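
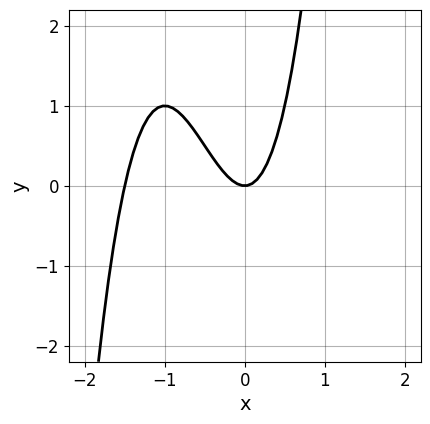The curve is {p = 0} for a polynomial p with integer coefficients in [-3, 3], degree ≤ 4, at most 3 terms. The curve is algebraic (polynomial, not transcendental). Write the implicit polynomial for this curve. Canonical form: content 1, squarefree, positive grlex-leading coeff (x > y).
2*x^3 + 3*x^2 - y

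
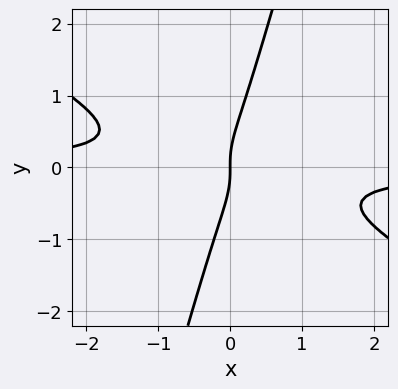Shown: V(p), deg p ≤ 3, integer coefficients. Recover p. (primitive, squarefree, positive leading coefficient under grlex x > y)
First, the degree is 3 — no degree-2 curve has this shape.
Next, from the axis intercepts and sections: it crosses the x-axis at the gridline x = 0; one y-axis crossing is at y = 0.
Finally, matching integer coefficients to the picture gives p.

2*x^2*y + 3*x*y^2 - y^3 + x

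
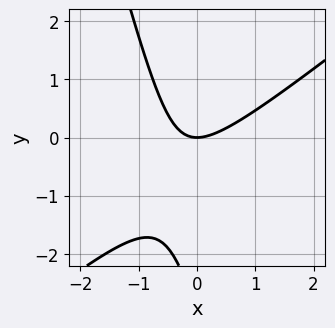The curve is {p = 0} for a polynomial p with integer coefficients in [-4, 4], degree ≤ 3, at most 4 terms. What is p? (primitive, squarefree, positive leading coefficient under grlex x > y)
3*x^2 - 3*x*y - y^2 - 3*y

First, degree: no degree-1 curve has this shape, so deg p = 2.
Next, from the axis intercepts and sections: one x-axis crossing is at x = 0; one y-axis crossing is at y = 0.
Finally, together with the visible shape, these determine p as stated.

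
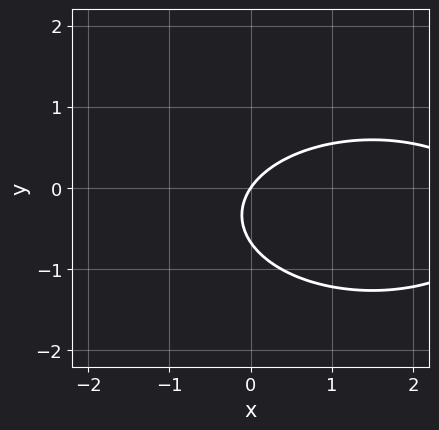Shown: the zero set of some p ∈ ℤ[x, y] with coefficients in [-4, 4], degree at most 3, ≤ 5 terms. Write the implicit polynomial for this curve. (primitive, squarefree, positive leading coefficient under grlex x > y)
x^2 + 3*y^2 - 3*x + 2*y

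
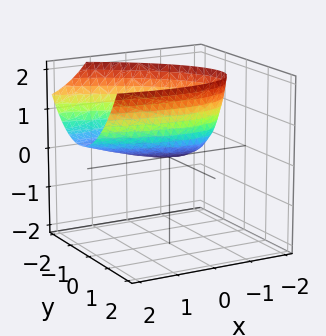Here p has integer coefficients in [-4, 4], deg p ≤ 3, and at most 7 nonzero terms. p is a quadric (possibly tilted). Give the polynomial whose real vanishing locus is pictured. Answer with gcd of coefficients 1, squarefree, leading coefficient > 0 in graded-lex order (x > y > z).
(a) Degree: no degree-1 surface has this shape, so deg p = 2.
(b) Reading off the gridlines: it crosses the z-axis at the gridline z = 0; one x-axis crossing is at x = 0; it meets the y-axis at y = 0 (among the integer gridlines).
(c) Together with the visible shape, these determine p as stated.

x^2 + 2*x*y - 2*x*z + 3*y^2 - 3*z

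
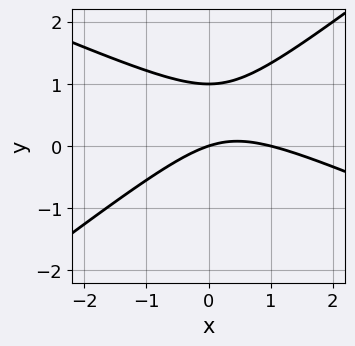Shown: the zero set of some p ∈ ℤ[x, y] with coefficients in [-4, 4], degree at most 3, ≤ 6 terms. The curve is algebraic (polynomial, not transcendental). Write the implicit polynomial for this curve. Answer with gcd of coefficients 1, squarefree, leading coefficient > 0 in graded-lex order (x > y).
(a) Degree: a generic line meets the curve in up to 2 points, so deg p = 2.
(b) Checking where it meets the axes: among the integer gridlines, it crosses the x-axis at x ∈ {0, 1}; among the integer gridlines, it crosses the y-axis at y ∈ {0, 1}.
(c) Fitting integer coefficients to these (and the overall shape) gives p.

x^2 + x*y - 3*y^2 - x + 3*y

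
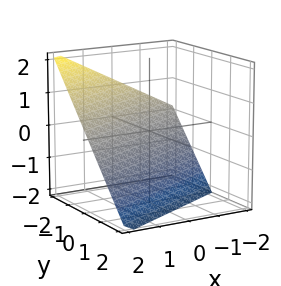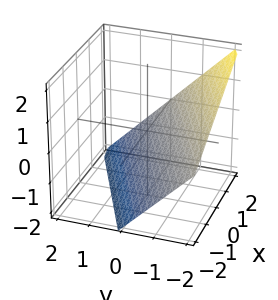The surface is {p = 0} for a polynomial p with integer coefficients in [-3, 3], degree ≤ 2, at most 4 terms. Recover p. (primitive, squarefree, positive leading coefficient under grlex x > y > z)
1. Degree: every cross-section is a straight line — this is a plane, so deg p = 1.
2. Observable constraints: it meets the z-axis at z = -1 (among the integer gridlines); it crosses the y-axis at the gridline y = -1; it crosses the x-axis at the gridline x = 2.
3. These observations pin down the coefficients.

x - 2*y - 2*z - 2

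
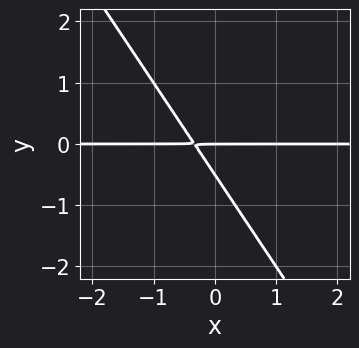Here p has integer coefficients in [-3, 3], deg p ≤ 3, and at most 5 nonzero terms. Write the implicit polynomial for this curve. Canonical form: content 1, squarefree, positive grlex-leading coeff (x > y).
First, deg p = 2. No degree-1 curve has this shape.
Next, from the axis intercepts and sections: the visible x-axis segment lies entirely on the curve; it crosses the y-axis at the gridline y = 0.
Finally, matching integer coefficients to the picture gives p.

3*x*y + 2*y^2 + y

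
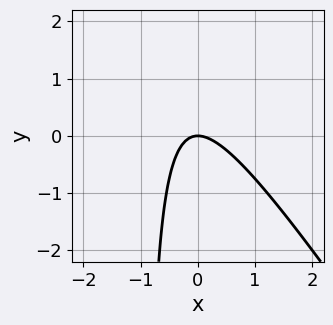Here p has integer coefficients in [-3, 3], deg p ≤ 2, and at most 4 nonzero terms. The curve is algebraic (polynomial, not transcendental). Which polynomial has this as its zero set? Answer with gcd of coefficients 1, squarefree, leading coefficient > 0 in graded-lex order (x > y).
(a) Degree: the shape is more complex than any degree-1 curve, so deg p = 2.
(b) From the visible intercepts: it meets the x-axis at x = 0 (among the integer gridlines); it meets the y-axis at y = 0 (among the integer gridlines).
(c) Matching integer coefficients to the picture gives p.

3*x^2 + 2*x*y + 2*y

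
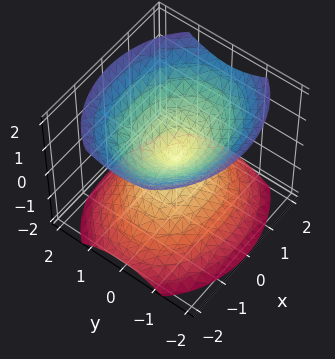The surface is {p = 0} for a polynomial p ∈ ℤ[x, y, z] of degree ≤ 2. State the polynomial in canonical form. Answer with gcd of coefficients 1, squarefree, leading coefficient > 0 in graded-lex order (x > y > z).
(a) There are 2 components.
(b) The degree is 2 — two nappes meeting at a single point; a quadric.
(c) Symmetries: the z ↦ −z reflection is a symmetry, so z appears only in even powers; mirror symmetry y ↦ −y ⇒ only even powers of y; it's symmetric under x → −x, forcing even powers of x.
(d) Against the integer gridlines: one z-axis crossing is at z = 0; it meets the x-axis at x = 0 (among the integer gridlines).
(e) Matching integer coefficients to the picture gives p.

2*x^2 + 3*y^2 - 3*z^2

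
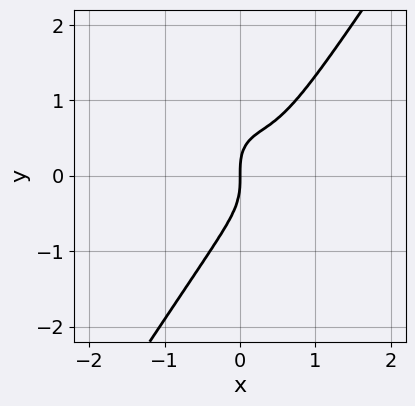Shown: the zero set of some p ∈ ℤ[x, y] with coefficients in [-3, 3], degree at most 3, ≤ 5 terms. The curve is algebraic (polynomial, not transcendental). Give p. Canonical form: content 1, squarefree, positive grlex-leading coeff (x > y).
2*x^3 + x^2*y - y^3 - 2*x^2 + x

First, degree: a generic line meets the curve in up to 3 points, so deg p = 3.
Then, against the integer gridlines: it crosses the x-axis at the gridline x = 0; it crosses the y-axis at the gridline y = 0.
Finally, together with the visible shape, these determine p as stated.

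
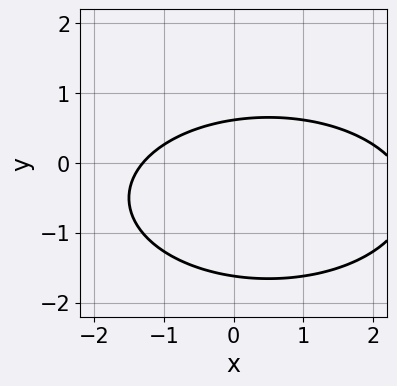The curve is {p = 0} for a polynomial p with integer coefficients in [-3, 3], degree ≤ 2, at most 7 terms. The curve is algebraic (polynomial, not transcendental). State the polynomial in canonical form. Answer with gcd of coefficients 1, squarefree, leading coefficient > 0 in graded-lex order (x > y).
First, the degree is 2 — a generic line meets the curve in up to 2 points.
Finally, putting this together gives p.

x^2 + 3*y^2 - x + 3*y - 3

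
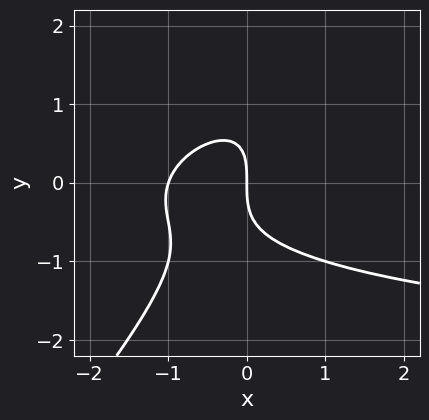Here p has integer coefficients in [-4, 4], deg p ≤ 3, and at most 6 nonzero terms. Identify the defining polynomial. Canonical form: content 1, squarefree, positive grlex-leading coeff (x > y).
deg p = 3. A generic line meets the curve in up to 3 points.
Observable constraints: it crosses the y-axis at the gridline y = 0; among the integer gridlines, it crosses the x-axis at x ∈ {-1, 0}.
These observations pin down the coefficients.

x^2*y - 3*x*y^2 + 2*y^3 + 3*x^2 + 3*x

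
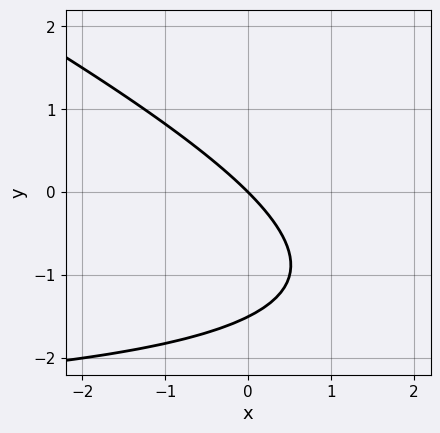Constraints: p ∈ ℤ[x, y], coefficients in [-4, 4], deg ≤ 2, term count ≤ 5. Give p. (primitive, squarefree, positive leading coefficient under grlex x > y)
deg p = 2. A generic line meets the curve in up to 2 points.
From the axis intercepts and sections: it meets the y-axis at y = 0 (among the integer gridlines); it crosses the x-axis at the gridline x = 0.
Assembling these constraints gives the stated polynomial.

x*y + 2*y^2 + 3*x + 3*y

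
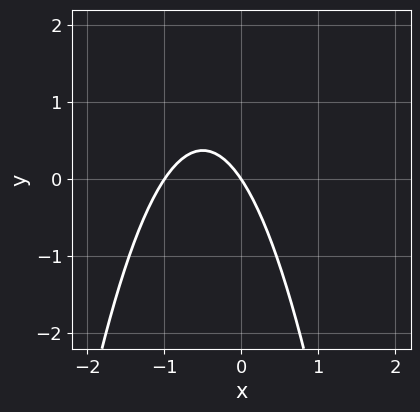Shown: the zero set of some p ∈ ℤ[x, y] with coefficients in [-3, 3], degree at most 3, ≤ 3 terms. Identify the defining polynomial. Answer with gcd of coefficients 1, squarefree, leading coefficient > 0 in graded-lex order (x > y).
First, the degree is 2 — the shape is more complex than any degree-1 curve.
Then, reading off the gridlines: it crosses the y-axis at the gridline y = 0; among the integer gridlines, it crosses the x-axis at x ∈ {-1, 0}.
Finally, putting this together gives p.

3*x^2 + 3*x + 2*y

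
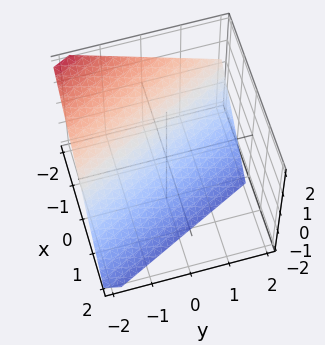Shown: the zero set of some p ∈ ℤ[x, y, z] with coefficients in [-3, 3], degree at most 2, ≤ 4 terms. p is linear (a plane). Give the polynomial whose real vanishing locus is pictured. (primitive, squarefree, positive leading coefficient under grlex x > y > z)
2*x + y + 2*z + 2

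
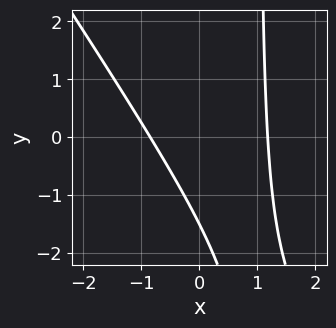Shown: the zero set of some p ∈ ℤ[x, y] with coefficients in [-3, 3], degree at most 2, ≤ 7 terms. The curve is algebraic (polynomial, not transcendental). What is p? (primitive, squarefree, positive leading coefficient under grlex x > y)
(a) The degree is 2 — no degree-1 curve has this shape.
(b) The integer polynomial consistent with all of this is the stated p.

3*x^2 + 2*x*y - x - 2*y - 3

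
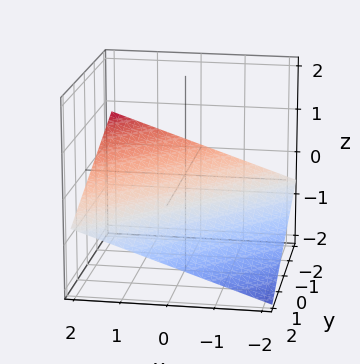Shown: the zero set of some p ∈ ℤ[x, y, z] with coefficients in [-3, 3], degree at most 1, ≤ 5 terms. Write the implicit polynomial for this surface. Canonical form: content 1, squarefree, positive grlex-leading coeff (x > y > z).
1. Degree: every cross-section is a straight line — this is a plane, so deg p = 1.
2. Reading off the gridlines: one y-axis crossing is at y = -2; one x-axis crossing is at x = 2.
3. Matching integer coefficients to the picture gives p.

x - y - 3*z - 2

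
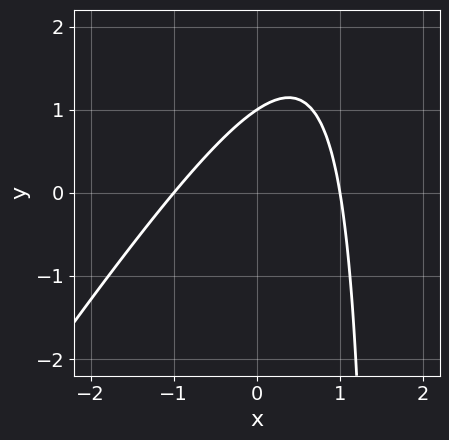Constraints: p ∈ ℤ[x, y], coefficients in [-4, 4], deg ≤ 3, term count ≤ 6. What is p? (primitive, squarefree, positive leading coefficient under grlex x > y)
3*x^2 - 2*x*y + 3*y - 3

(a) The degree is 2 — no degree-1 curve has this shape.
(b) Reading off the gridlines: among the integer gridlines, it crosses the x-axis at x ∈ {-1, 1}; it meets the y-axis at y = 1 (among the integer gridlines).
(c) Fitting integer coefficients to these (and the overall shape) gives p.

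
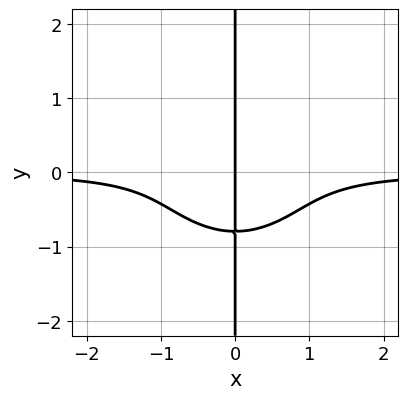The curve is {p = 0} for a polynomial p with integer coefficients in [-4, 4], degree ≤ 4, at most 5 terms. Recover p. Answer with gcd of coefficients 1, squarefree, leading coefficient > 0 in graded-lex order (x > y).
1. deg p = 4.
2. Reading off the gridlines: it crosses the x-axis at the gridline x = 0; the visible y-axis segment lies entirely on the curve.
3. Solving for integer coefficients yields p as stated.

2*x^3*y + 2*x*y^3 + x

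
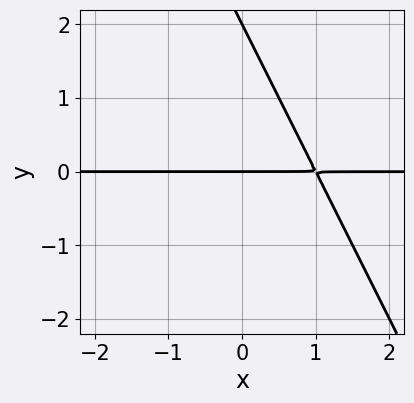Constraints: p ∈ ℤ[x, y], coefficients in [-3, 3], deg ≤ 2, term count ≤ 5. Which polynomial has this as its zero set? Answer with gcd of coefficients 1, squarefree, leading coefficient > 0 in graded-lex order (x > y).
2*x*y + y^2 - 2*y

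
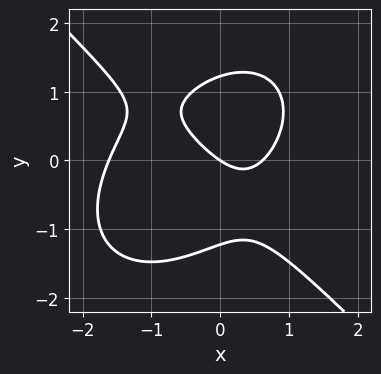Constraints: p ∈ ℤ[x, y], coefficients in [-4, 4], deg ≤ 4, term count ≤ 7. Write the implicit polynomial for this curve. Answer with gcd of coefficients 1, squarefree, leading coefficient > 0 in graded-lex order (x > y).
Degree: a generic line meets the curve in up to 3 points, so deg p = 3.
Against the integer gridlines: one y-axis crossing is at y = 0; one x-axis crossing is at x = 0.
Together with the visible shape, these determine p as stated.

2*x^3 + 2*y^3 + 2*x^2 - 2*x - 3*y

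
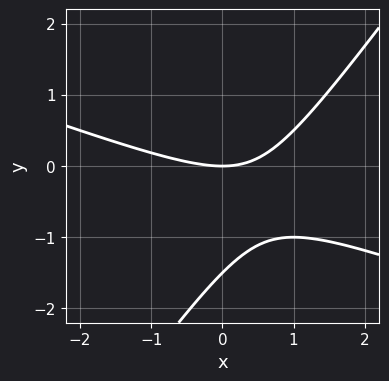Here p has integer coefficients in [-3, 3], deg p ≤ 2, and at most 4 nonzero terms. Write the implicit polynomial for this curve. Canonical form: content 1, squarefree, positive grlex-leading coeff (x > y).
First, degree: the shape is more complex than any degree-1 curve, so deg p = 2.
Next, from the visible intercepts: it crosses the y-axis at the gridline y = 0; it meets the x-axis at x = 0 (among the integer gridlines).
Finally, assembling these constraints gives the stated polynomial.

x^2 + 2*x*y - 2*y^2 - 3*y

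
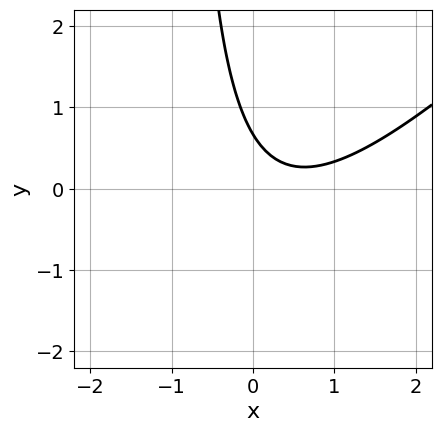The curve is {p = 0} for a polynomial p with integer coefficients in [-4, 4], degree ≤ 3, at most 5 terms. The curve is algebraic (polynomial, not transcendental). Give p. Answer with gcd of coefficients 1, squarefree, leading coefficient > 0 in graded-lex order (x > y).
First, deg p = 2. The shape is more complex than any degree-1 curve.
Then, against the integer gridlines: no x-intercept at any integer in the box.
Finally, assembling these constraints gives the stated polynomial.

3*x^2 - 3*x*y - 3*x - 3*y + 2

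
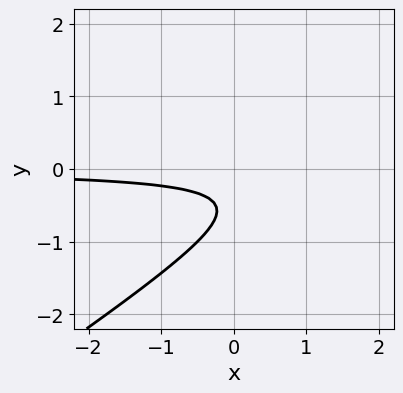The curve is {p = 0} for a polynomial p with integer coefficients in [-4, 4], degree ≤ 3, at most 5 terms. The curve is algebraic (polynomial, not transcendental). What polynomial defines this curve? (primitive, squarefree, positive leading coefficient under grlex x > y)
2*x*y - 3*y^2 - 3*y - 1

1. deg p = 2. No degree-1 curve has this shape.
2. Checking where it meets the axes: it misses every integer gridline on the x-axis; the curve avoids every integer y-axis point in the box.
3. Assembling these constraints gives the stated polynomial.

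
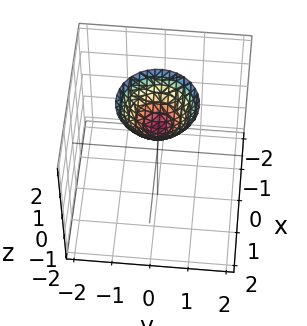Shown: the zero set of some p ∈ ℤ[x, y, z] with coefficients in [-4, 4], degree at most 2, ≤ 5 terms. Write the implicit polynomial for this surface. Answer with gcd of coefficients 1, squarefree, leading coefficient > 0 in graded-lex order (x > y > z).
x^2 + y^2 - z + 1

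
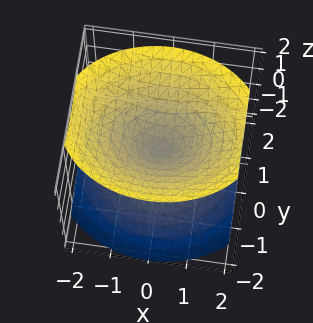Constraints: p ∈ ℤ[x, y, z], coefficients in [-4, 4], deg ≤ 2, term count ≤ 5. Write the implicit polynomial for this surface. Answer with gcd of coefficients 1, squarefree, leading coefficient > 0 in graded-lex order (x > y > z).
(a) There are 2 components.
(b) Degree: a double cone through the origin; a quadric, so deg p = 2.
(c) Symmetries: the z ↦ −z reflection is a symmetry, so z appears only in even powers; the x ↦ −x reflection is a symmetry, so x appears only in even powers; mirror symmetry y ↦ −y ⇒ only even powers of y.
(d) Reading off the gridlines: one y-axis crossing is at y = 0; it meets the z-axis at z = 0 (among the integer gridlines); it meets the x-axis at x = 0 (among the integer gridlines).
(e) Solving for integer coefficients yields p as stated.

2*x^2 + 3*y^2 - 3*z^2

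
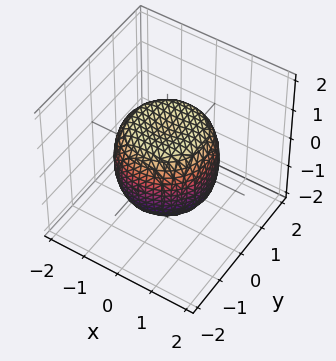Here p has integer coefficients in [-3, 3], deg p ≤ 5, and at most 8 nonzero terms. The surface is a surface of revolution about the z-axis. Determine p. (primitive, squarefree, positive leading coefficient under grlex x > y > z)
(a) Degree: the shape is more complex than any degree-3 surface, so deg p = 4.
(b) Symmetries: rotational symmetry about the z-axis ⇒ p depends on x, y only through x² + y².
(c) Checking where it meets the axes: among the integer gridlines, it crosses the z-axis at z ∈ {-1, 1}; a circular section at z = 1 has radius exactly 1.
(d) Fitting integer coefficients to these (and the overall shape) gives p.

x^4 + 2*x^2*y^2 + y^4 - x^2 - y^2 + z^2 - 1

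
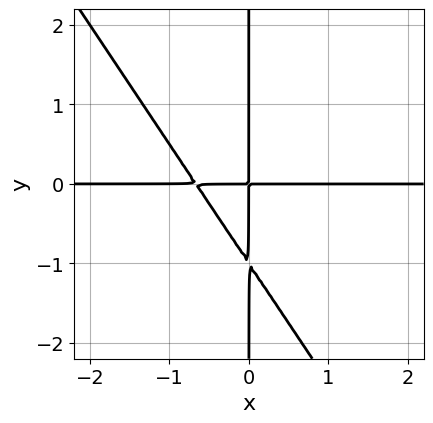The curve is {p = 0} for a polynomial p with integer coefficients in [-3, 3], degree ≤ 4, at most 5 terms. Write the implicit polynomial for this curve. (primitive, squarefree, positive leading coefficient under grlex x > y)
3*x^2*y + 2*x*y^2 + 2*x*y

First, deg p = 3.
Next, from the axis intercepts and sections: every point of the y-axis in the box is on the curve; the visible x-axis segment lies entirely on the curve.
Finally, these observations pin down the coefficients.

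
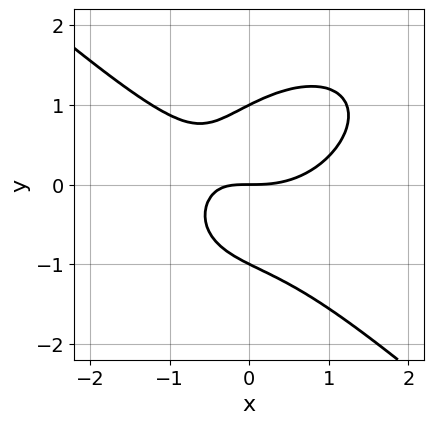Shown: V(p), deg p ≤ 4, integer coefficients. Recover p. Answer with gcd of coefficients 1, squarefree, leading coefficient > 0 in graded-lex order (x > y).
2*x^3 + 3*y^3 - 3*x*y - 3*y

The degree is 3 — a generic line meets the curve in up to 3 points.
From the visible intercepts: the y-axis gridline crossings are at y ∈ {-1, 0, 1}; it crosses the x-axis at the gridline x = 0.
Putting this together gives p.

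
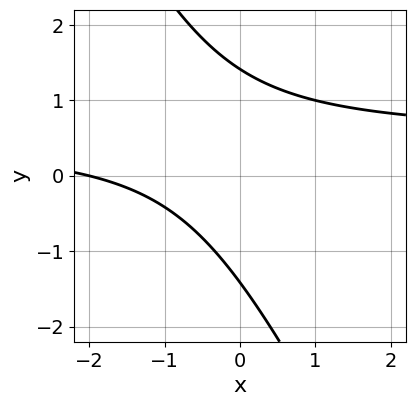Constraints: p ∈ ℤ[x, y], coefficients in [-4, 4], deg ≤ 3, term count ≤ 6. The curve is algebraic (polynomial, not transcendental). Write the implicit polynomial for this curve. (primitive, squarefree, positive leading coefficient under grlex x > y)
2*x*y + y^2 - x - 2

(a) The degree is 2 — a generic line meets the curve in up to 2 points.
(b) Observable constraints: one x-axis crossing is at x = -2.
(c) Solving for integer coefficients yields p as stated.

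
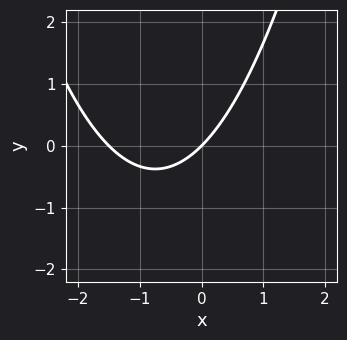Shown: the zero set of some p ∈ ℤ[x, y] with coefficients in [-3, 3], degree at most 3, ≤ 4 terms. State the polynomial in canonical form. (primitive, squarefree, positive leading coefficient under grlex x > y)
2*x^2 + 3*x - 3*y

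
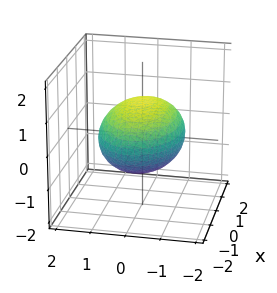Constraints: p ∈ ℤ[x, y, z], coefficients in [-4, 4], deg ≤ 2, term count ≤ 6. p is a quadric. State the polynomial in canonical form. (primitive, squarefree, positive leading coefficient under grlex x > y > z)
First, deg p = 2. Bounded and convex; a quadric.
Next, symmetries: the y ↦ −y reflection is a symmetry, so y appears only in even powers; the x ↦ −x reflection is a symmetry, so x appears only in even powers; the z ↦ −z reflection is a symmetry, so z appears only in even powers.
Next, from the visible intercepts: among the integer gridlines, it crosses the z-axis at z ∈ {-1, 1}.
Finally, solving for integer coefficients yields p as stated.

x^2 + 2*y^2 + 3*z^2 - 3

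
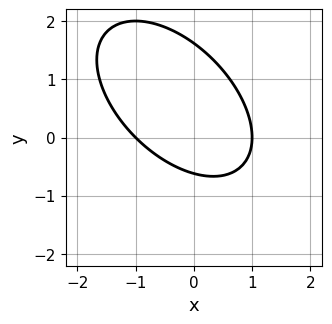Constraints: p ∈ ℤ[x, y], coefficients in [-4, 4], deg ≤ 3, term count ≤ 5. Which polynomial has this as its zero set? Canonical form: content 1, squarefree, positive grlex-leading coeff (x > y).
x^2 + x*y + y^2 - y - 1

1. The degree is 2 — a generic line meets the curve in up to 2 points.
2. From the axis intercepts and sections: among the integer gridlines, it crosses the x-axis at x ∈ {-1, 1}.
3. Together with the visible shape, these determine p as stated.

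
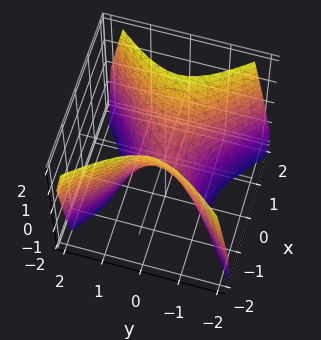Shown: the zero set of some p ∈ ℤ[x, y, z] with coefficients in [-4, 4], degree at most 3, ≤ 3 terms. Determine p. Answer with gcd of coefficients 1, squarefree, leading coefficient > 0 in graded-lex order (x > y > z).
3*x^2 - 3*y^2 - 2*z

1. The degree is 2 — a hyperbolic paraboloid; a quadric.
2. Symmetries: the y ↦ −y reflection is a symmetry, so y appears only in even powers; it's symmetric under x → −x, forcing even powers of x.
3. Against the integer gridlines: it meets the y-axis at y = 0 (among the integer gridlines); it crosses the x-axis at the gridline x = 0; it meets the z-axis at z = 0 (among the integer gridlines).
4. The integer polynomial consistent with all of this is the stated p.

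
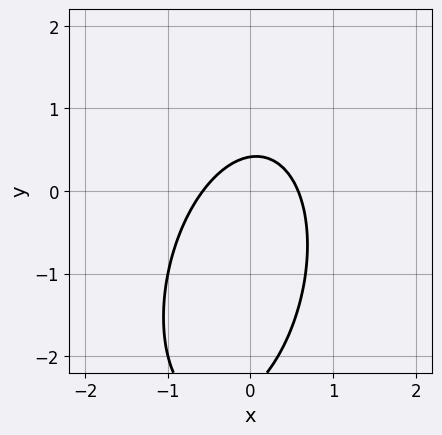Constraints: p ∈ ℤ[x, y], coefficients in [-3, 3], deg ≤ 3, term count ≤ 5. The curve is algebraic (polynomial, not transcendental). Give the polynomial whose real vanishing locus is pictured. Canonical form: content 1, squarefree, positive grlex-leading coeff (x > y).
deg p = 2.
Putting this together gives p.

3*x^2 - x*y + y^2 + 2*y - 1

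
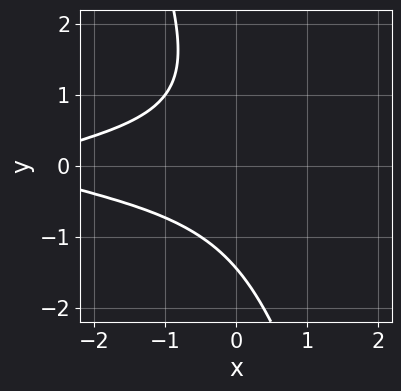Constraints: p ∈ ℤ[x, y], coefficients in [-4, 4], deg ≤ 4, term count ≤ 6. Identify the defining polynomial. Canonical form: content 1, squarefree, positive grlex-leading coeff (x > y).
First, degree: a generic line meets the curve in up to 3 points, so deg p = 3.
Next, from the axis intercepts and sections: it misses every integer gridline on the x-axis.
Finally, putting this together gives p.

3*x*y^2 + y^3 + x + 3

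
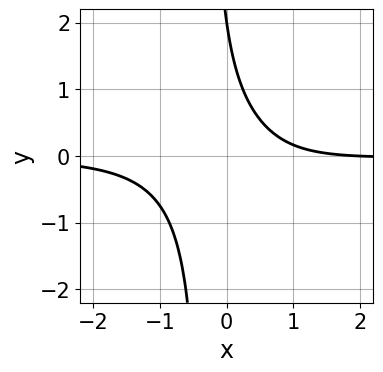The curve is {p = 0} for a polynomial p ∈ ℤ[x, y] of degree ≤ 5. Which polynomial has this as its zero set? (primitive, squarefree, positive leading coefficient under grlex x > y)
deg p = 4. A generic line meets the curve in up to 4 points.
Checking where it meets the axes: one y-axis crossing is at y = 2; one x-axis crossing is at x = 2.
The integer polynomial consistent with all of this is the stated p.

2*x^3*y + 3*x*y + x + y - 2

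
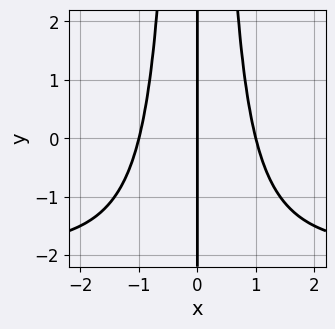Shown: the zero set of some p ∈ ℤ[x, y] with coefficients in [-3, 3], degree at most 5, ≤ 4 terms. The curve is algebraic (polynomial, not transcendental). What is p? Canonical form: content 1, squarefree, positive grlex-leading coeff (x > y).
x^3*y + 2*x^3 - 2*x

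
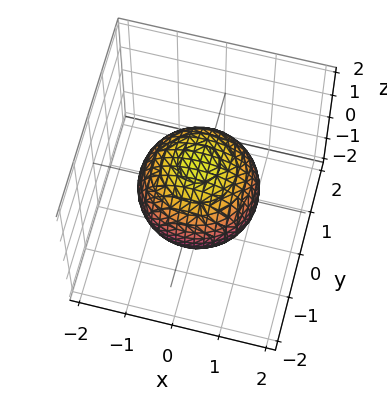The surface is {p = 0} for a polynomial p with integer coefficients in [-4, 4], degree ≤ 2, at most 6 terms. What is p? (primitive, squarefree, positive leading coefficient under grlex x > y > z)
First, degree: no degree-1 surface has this shape, so deg p = 2.
Then, symmetries: rotational symmetry about the z-axis ⇒ p depends on x, y only through x² + y².
Then, reading off the gridlines: a circular section at z = 1 has radius between 0 and 1.
Finally, fitting integer coefficients to these (and the overall shape) gives p.

2*x^2 + 2*y^2 + 2*z^2 - 3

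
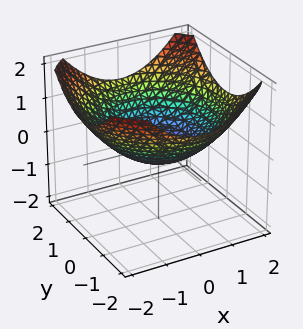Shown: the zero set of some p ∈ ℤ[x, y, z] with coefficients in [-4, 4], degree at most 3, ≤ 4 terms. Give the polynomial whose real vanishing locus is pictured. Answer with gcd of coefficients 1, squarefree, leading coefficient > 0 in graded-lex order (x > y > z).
x^2 + y^2 - 3*z - 1

1. Degree: the shape is more complex than any degree-1 surface, so deg p = 2.
2. By symmetry, every cross-section ⟂ z is a circle, so x, y appear only via x² + y².
3. From the axis intercepts and sections: among the integer gridlines, it crosses the y-axis at y ∈ {-1, 1}; the x-axis gridline crossings are at x ∈ {-1, 1}; a circular section at z = 0 has radius exactly 1.
4. Matching integer coefficients to the picture gives p.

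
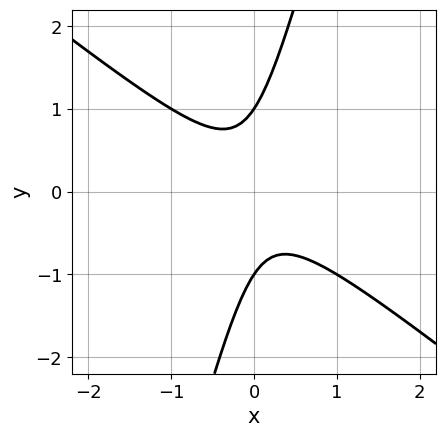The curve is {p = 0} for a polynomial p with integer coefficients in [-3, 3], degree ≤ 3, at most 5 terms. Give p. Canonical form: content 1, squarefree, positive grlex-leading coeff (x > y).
1. deg p = 2. No degree-1 curve has this shape.
2. Checking where it meets the axes: no x-intercept at any integer in the box; the y-axis gridline crossings are at y ∈ {-1, 1}.
3. Fitting integer coefficients to these (and the overall shape) gives p.

3*x^2 + 3*x*y - y^2 + 1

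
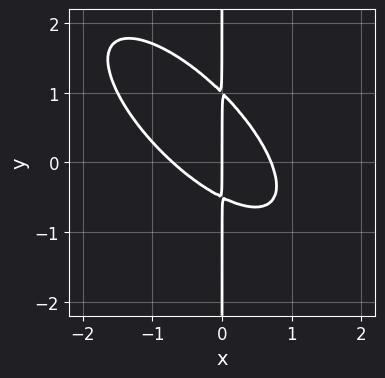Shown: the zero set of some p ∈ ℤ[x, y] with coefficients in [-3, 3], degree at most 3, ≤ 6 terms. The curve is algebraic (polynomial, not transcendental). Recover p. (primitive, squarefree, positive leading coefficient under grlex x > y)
(a) deg p = 3.
(b) From the axis intercepts and sections: the visible y-axis segment lies entirely on the curve; it meets the x-axis at x = 0 (among the integer gridlines).
(c) Matching integer coefficients to the picture gives p.

2*x^3 + 3*x^2*y + 2*x*y^2 - x*y - x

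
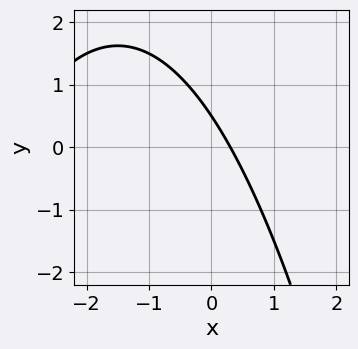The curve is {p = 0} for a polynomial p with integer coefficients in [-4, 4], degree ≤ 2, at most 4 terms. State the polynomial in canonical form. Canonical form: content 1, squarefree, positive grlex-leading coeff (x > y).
First, the degree is 2 — a generic line meets the curve in up to 2 points.
Finally, matching integer coefficients to the picture gives p.

x^2 + 3*x + 2*y - 1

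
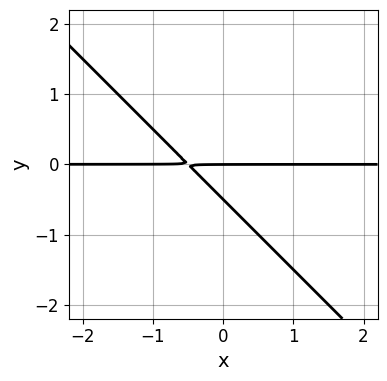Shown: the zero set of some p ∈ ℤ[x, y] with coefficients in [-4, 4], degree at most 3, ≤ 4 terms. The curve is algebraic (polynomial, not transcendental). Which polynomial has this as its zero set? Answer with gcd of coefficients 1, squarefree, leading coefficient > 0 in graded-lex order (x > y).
Degree: no degree-1 curve has this shape, so deg p = 2.
From the visible intercepts: every point of the x-axis in the box is on the curve; one y-axis crossing is at y = 0.
The integer polynomial consistent with all of this is the stated p.

2*x*y + 2*y^2 + y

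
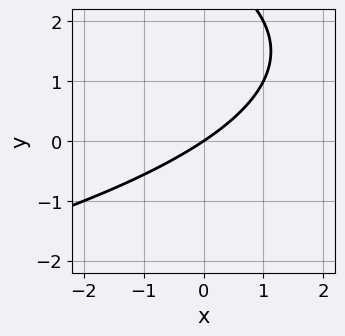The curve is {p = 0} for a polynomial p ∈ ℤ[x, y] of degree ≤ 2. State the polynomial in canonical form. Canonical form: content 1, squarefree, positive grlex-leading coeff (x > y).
y^2 + 2*x - 3*y

1. deg p = 2. A generic line meets the curve in up to 2 points.
2. Reading off the gridlines: it meets the y-axis at y = 0 (among the integer gridlines); it meets the x-axis at x = 0 (among the integer gridlines).
3. Fitting integer coefficients to these (and the overall shape) gives p.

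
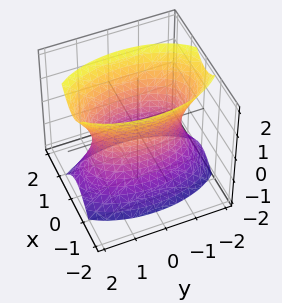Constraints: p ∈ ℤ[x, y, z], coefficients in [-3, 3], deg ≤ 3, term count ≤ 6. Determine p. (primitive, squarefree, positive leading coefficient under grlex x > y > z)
(a) Degree: an hourglass — one-sheet hyperboloid; a quadric, so deg p = 2.
(b) Symmetries: the z ↦ −z reflection is a symmetry, so z appears only in even powers; the y ↦ −y reflection is a symmetry, so y appears only in even powers; it's symmetric under x → −x, forcing even powers of x.
(c) Against the integer gridlines: it misses every integer gridline on the z-axis.
(d) These observations pin down the coefficients.

3*x^2 + y^2 - z^2 - 2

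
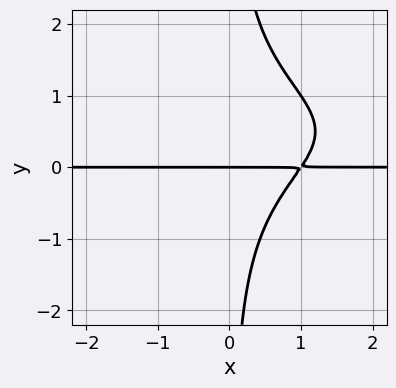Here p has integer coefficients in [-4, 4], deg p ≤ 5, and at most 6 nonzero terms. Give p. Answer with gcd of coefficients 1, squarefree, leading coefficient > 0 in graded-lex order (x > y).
1. Degree: the shape is more complex than any degree-3 curve, so deg p = 4.
2. From the visible intercepts: one y-axis crossing is at y = 0; the visible x-axis segment lies entirely on the curve.
3. The integer polynomial consistent with all of this is the stated p.

2*x*y^3 - 2*x*y^2 + 3*x*y - 3*y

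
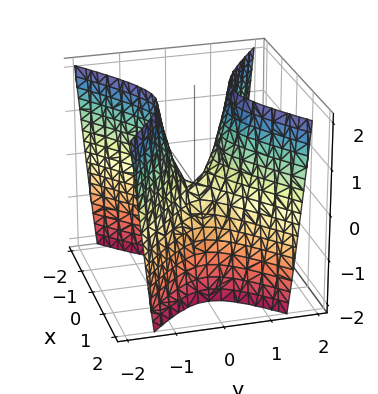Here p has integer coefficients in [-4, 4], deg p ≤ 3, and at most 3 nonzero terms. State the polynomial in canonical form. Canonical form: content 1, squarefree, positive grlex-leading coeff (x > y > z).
2*x^2 - 3*y^2 + z

deg p = 2. A hyperbolic paraboloid; a quadric.
Symmetries: mirror symmetry y ↦ −y ⇒ only even powers of y; mirror symmetry x ↦ −x ⇒ only even powers of x.
Against the integer gridlines: one y-axis crossing is at y = 0; one x-axis crossing is at x = 0; one z-axis crossing is at z = 0.
The integer polynomial consistent with all of this is the stated p.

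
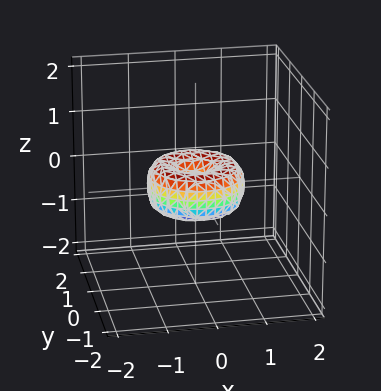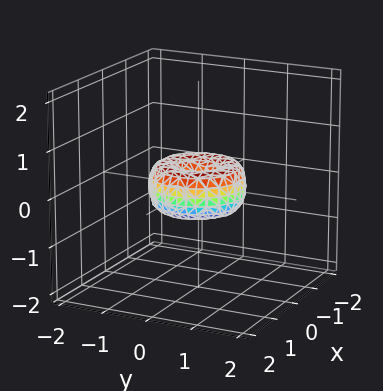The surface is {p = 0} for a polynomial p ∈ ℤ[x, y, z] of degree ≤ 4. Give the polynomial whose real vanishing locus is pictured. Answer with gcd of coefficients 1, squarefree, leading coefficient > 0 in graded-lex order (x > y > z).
x^4 + 2*x^2*y^2 + y^4 - x^2 - y^2 + z^2

1. deg p = 4. A generic line meets the surface in up to 4 points.
2. By symmetry, the z-axis is an axis of rotation, so x and y enter only as x² + y².
3. From the visible intercepts: it meets the z-axis at z = 0 (among the integer gridlines); the x-axis gridline crossings are at x ∈ {-1, 0, 1}; a circular section at z = 0 has radius exactly 1; the y-axis gridline crossings are at y ∈ {-1, 0, 1}.
4. Putting this together gives p.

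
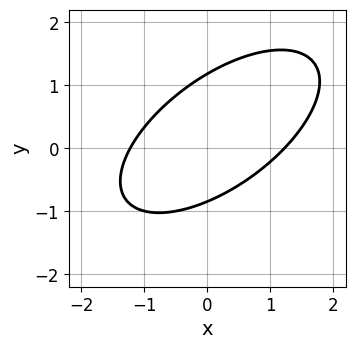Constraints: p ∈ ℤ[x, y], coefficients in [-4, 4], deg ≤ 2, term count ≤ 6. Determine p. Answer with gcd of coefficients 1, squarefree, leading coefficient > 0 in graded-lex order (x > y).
2*x^2 - 3*x*y + 3*y^2 - y - 3

The degree is 2 — no degree-1 curve has this shape.
Solving for integer coefficients yields p as stated.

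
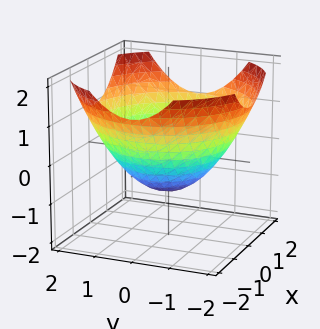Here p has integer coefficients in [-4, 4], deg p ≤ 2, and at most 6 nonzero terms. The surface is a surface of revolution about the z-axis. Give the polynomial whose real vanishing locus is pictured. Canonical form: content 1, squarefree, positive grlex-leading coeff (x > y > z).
1. Degree: a generic line meets the surface in up to 2 points, so deg p = 2.
2. Symmetries: rotational symmetry about the z-axis ⇒ p depends on x, y only through x² + y².
3. Against the integer gridlines: a circular section at z = 0 has radius between 1 and 2; it crosses the z-axis at the gridline z = -1.
4. Matching integer coefficients to the picture gives p.

x^2 + y^2 - 2*z - 2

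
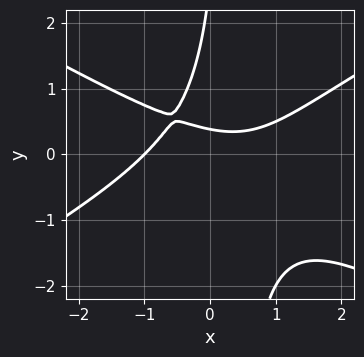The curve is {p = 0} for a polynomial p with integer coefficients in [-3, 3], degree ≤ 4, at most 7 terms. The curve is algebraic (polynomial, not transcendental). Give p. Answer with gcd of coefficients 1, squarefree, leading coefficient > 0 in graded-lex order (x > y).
1. deg p = 3. A generic line meets the curve in up to 3 points.
2. From the visible intercepts: it crosses the x-axis at the gridline x = -1.
3. Fitting integer coefficients to these (and the overall shape) gives p.

x^3 - 3*x*y^2 + y^2 - 3*y + 1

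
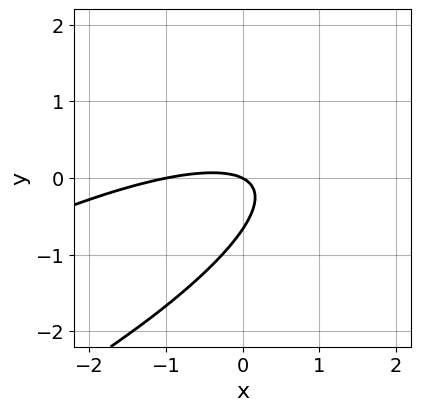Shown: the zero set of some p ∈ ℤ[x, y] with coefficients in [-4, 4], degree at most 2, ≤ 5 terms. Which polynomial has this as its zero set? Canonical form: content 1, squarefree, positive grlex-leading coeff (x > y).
x^2 - 3*x*y + 3*y^2 + x + 2*y

Degree: a generic line meets the curve in up to 2 points, so deg p = 2.
Against the integer gridlines: among the integer gridlines, it crosses the x-axis at x ∈ {-1, 0}; it crosses the y-axis at the gridline y = 0.
These observations pin down the coefficients.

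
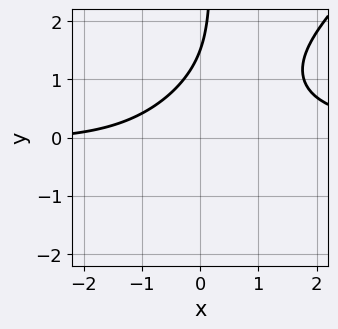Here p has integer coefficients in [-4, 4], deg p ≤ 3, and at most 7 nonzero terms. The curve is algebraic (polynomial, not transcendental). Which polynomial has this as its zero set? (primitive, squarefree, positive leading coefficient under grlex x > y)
First, deg p = 3. No degree-2 curve has this shape.
Then, observable constraints: it misses every integer gridline on the x-axis.
Finally, the integer polynomial consistent with all of this is the stated p.

2*x^2*y - 2*x*y^2 - x + 2*y - 3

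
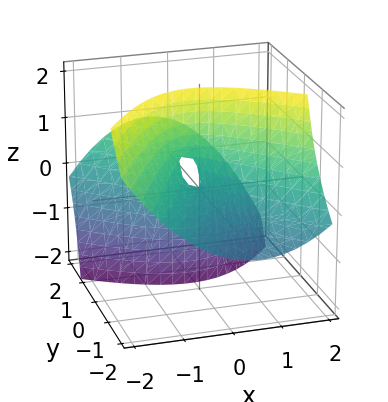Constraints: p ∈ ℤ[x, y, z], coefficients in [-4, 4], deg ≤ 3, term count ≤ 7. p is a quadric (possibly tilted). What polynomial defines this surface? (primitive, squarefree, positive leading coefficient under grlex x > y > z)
2*x^2 + x*y - y^2 + 3*y*z - z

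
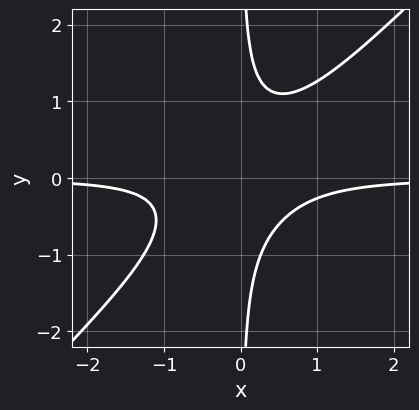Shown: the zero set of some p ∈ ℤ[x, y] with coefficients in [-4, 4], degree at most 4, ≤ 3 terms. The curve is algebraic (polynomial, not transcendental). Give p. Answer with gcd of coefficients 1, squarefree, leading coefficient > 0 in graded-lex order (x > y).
3*x^2*y - 3*x*y^2 + 1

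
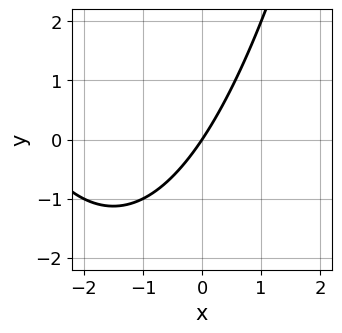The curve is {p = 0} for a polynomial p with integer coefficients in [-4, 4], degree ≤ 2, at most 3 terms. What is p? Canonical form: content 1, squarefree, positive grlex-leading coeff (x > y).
x^2 + 3*x - 2*y

(a) The degree is 2 — a generic line meets the curve in up to 2 points.
(b) From the visible intercepts: it meets the x-axis at x = 0 (among the integer gridlines); it crosses the y-axis at the gridline y = 0.
(c) Together with the visible shape, these determine p as stated.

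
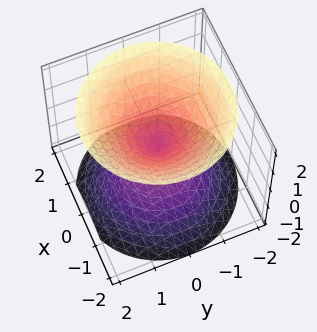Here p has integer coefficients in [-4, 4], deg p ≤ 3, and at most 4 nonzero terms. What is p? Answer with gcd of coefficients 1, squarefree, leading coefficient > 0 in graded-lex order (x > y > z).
x^2 + y^2 - z^2

The picture has 2 separate pieces. Treating them together as one polynomial.
Degree: a double cone through the origin; a quadric, so deg p = 2.
Symmetries: mirror symmetry z ↦ −z ⇒ only even powers of z; every cross-section ⟂ z is a circle, so x, y appear only via x² + y².
From the axis intercepts and sections: a circular section at z = 1 has radius exactly 1; it meets the x-axis at x = 0 (among the integer gridlines); it meets the z-axis at z = 0 (among the integer gridlines).
Matching integer coefficients to the picture gives p.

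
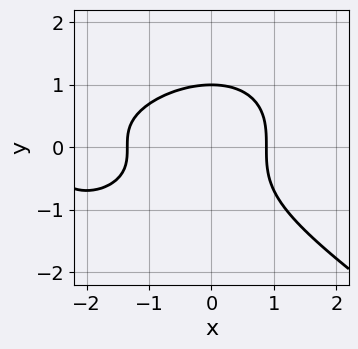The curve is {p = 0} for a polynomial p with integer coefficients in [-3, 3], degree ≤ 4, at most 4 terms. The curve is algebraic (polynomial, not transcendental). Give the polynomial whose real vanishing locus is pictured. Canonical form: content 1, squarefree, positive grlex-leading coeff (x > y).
(a) The degree is 3 — a generic line meets the curve in up to 3 points.
(b) From the visible intercepts: one y-axis crossing is at y = 1.
(c) Assembling these constraints gives the stated polynomial.

x^3 + 3*y^3 + 3*x^2 - 3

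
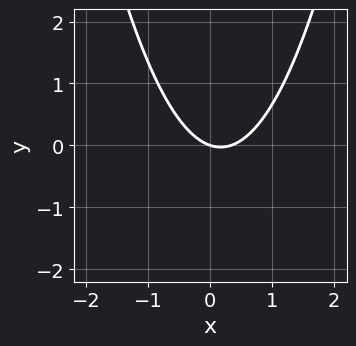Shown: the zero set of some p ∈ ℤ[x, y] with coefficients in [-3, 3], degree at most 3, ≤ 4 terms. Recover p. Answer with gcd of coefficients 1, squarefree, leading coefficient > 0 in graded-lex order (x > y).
1. deg p = 2.
2. Observable constraints: it crosses the x-axis at the gridline x = 0; it crosses the y-axis at the gridline y = 0.
3. The integer polynomial consistent with all of this is the stated p.

3*x^2 - x - 3*y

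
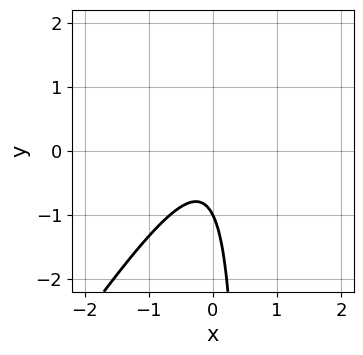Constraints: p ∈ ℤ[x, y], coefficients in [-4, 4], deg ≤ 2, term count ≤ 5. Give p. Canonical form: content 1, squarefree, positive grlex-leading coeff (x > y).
3*x^2 - 2*x*y + y + 1

Degree: a generic line meets the curve in up to 2 points, so deg p = 2.
From the visible intercepts: it crosses the y-axis at the gridline y = -1; it misses every integer gridline on the x-axis.
Matching integer coefficients to the picture gives p.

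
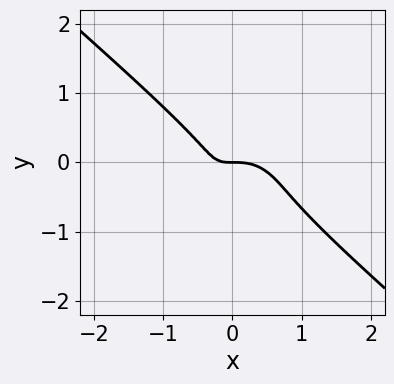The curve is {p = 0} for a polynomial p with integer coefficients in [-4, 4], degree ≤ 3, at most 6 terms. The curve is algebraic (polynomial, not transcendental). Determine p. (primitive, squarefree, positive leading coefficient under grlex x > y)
2*x^3 + 3*y^3 + 2*x*y + 2*y^2 + y

The degree is 3 — a generic line meets the curve in up to 3 points.
Checking where it meets the axes: it meets the y-axis at y = 0 (among the integer gridlines); it crosses the x-axis at the gridline x = 0.
These observations pin down the coefficients.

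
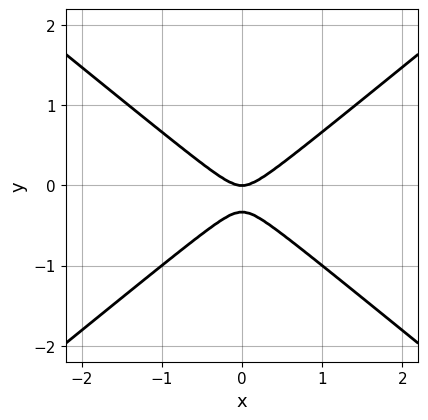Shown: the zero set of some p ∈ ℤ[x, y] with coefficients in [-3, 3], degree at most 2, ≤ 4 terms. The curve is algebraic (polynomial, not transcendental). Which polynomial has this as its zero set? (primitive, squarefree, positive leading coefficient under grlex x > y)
1. The degree is 2 — a generic line meets the curve in up to 2 points.
2. Symmetries: the x ↦ −x reflection is a symmetry, so x appears only in even powers.
3. Observable constraints: it meets the x-axis at x = 0 (among the integer gridlines); it meets the y-axis at y = 0 (among the integer gridlines).
4. These observations pin down the coefficients.

2*x^2 - 3*y^2 - y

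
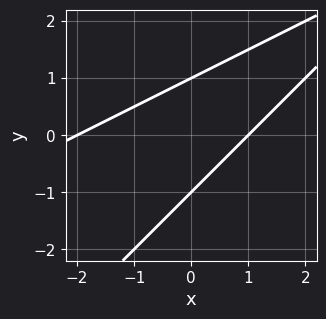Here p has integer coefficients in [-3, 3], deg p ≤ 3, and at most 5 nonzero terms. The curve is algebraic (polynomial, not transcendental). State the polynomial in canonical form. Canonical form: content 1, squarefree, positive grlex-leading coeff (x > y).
x^2 - 3*x*y + 2*y^2 + x - 2

(a) The degree is 2 — a generic line meets the curve in up to 2 points.
(b) From the visible intercepts: the x-axis gridline crossings are at x ∈ {-2, 1}; the y-axis gridline crossings are at y ∈ {-1, 1}.
(c) The integer polynomial consistent with all of this is the stated p.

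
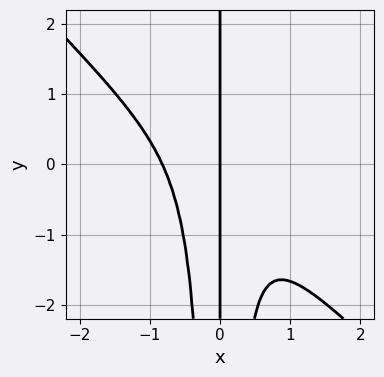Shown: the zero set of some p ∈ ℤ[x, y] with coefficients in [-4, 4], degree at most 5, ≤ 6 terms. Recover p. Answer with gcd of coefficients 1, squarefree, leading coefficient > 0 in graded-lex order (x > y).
3*x^4 + 3*x^3*y + x^3 + x

Degree: no degree-3 curve has this shape, so deg p = 4.
From the visible intercepts: every point of the y-axis in the box is on the curve; it crosses the x-axis at the gridline x = 0.
Solving for integer coefficients yields p as stated.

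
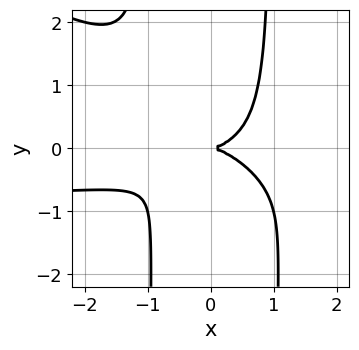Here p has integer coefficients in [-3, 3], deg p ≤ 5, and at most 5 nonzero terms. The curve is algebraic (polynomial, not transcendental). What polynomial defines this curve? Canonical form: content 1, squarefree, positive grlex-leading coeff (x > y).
x^3*y + 2*x^2*y^2 + x^3 - 2*y^2

(a) The degree is 4 — the shape is more complex than any degree-3 curve.
(b) From the axis intercepts and sections: it crosses the y-axis at the gridline y = 0; one x-axis crossing is at x = 0.
(c) Assembling these constraints gives the stated polynomial.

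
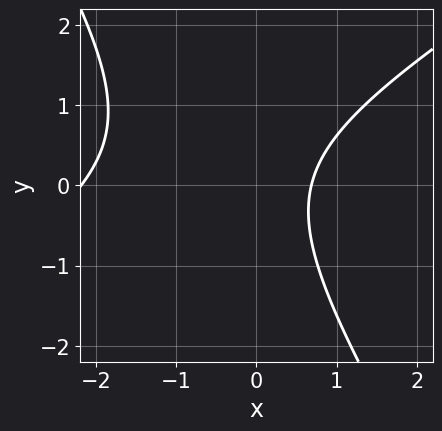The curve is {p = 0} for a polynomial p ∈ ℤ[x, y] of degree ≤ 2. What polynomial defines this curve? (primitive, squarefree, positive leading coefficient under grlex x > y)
First, deg p = 2.
Then, from the visible intercepts: the curve avoids every integer y-axis point in the box.
Finally, assembling these constraints gives the stated polynomial.

2*x^2 - 2*x*y - 2*y^2 + 3*x - 3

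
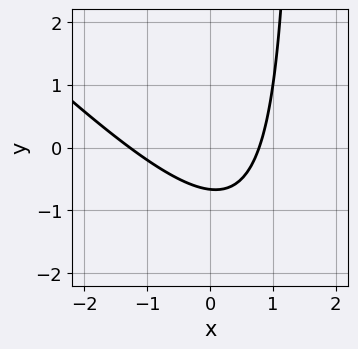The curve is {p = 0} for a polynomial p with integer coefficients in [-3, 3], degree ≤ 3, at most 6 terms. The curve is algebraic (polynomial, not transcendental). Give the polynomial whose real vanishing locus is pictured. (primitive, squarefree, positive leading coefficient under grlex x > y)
(a) Degree: the shape is more complex than any degree-1 curve, so deg p = 2.
(b) Putting this together gives p.

2*x^2 + 2*x*y + x - 3*y - 2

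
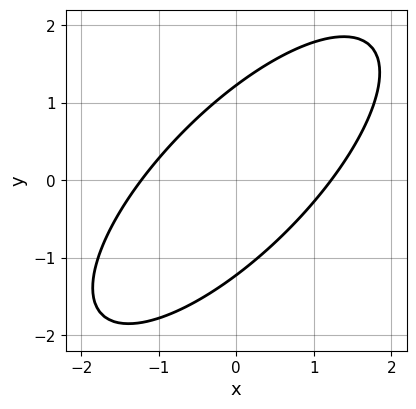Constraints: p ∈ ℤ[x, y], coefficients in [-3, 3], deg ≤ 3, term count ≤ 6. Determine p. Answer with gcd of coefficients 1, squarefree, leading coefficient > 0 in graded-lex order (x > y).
2*x^2 - 3*x*y + 2*y^2 - 3

(a) The degree is 2 — the shape is more complex than any degree-1 curve.
(b) The integer polynomial consistent with all of this is the stated p.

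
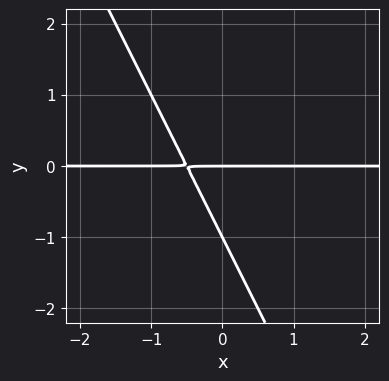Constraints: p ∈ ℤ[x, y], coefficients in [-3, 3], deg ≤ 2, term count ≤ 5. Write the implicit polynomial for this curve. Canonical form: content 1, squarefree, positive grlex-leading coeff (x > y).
First, the degree is 2 — no degree-1 curve has this shape.
Next, checking where it meets the axes: every point of the x-axis in the box is on the curve; the y-axis gridline crossings are at y ∈ {-1, 0}.
Finally, assembling these constraints gives the stated polynomial.

2*x*y + y^2 + y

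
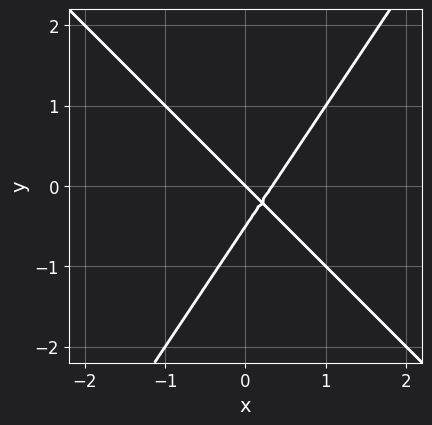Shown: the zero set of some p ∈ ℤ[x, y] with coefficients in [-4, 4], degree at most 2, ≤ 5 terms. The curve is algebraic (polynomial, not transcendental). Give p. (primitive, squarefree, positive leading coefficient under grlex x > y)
First, deg p = 2. No degree-1 curve has this shape.
Next, checking where it meets the axes: it meets the y-axis at y = 0 (among the integer gridlines); it crosses the x-axis at the gridline x = 0.
Finally, the integer polynomial consistent with all of this is the stated p.

3*x^2 + x*y - 2*y^2 - x - y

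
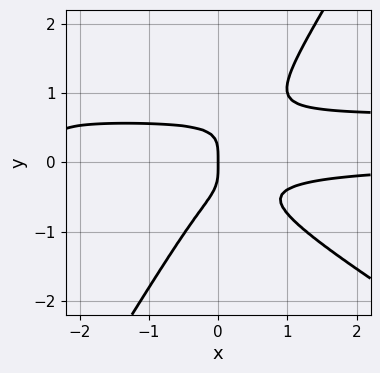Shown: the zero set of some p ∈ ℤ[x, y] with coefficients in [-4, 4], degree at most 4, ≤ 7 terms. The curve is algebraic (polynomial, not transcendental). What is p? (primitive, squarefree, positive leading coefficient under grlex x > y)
3*x^2*y^2 + 3*x*y^3 - 3*y^4 - 2*x^2*y - x

(a) The degree is 4 — a generic line meets the curve in up to 4 points.
(b) From the axis intercepts and sections: it crosses the x-axis at the gridline x = 0; one y-axis crossing is at y = 0.
(c) Matching integer coefficients to the picture gives p.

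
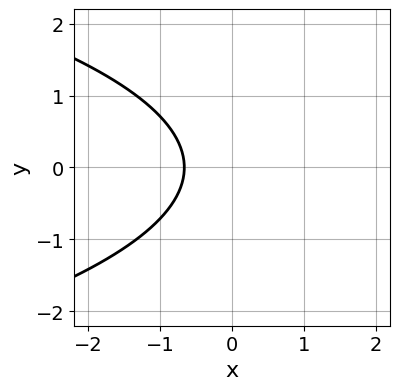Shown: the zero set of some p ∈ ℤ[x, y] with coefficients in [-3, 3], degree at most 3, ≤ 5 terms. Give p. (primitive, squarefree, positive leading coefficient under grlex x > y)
First, degree: no degree-1 curve has this shape, so deg p = 2.
Then, symmetries: the y ↦ −y reflection is a symmetry, so y appears only in even powers.
Then, checking where it meets the axes: it misses every integer gridline on the y-axis.
Finally, putting this together gives p.

2*y^2 + 3*x + 2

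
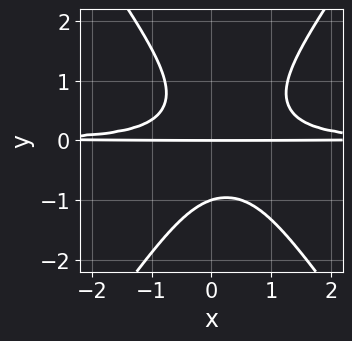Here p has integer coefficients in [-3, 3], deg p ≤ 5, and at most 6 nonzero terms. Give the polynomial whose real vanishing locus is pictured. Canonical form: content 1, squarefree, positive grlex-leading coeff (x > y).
2*x^2*y^2 - y^4 - x*y^2 - y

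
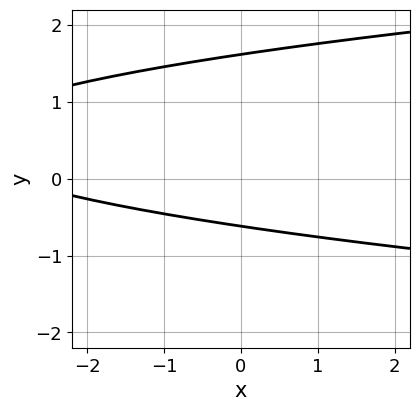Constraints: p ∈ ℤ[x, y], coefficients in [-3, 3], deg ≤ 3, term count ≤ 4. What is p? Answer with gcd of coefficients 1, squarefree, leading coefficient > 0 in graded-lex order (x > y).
The degree is 2 — a generic line meets the curve in up to 2 points.
Observable constraints: it misses every integer gridline on the x-axis.
Together with the visible shape, these determine p as stated.

3*y^2 - x - 3*y - 3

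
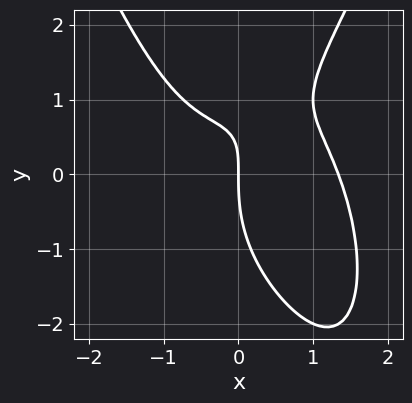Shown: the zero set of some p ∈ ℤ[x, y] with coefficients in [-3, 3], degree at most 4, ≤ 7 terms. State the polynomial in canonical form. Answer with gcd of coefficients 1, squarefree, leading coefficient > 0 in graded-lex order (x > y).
1. Degree: a generic line meets the curve in up to 4 points, so deg p = 4.
2. Checking where it meets the axes: it meets the y-axis at y = 0 (among the integer gridlines); one x-axis crossing is at x = 0.
3. Together with the visible shape, these determine p as stated.

2*x^4 - x^3 - y^3 + 3*x*y - 3*x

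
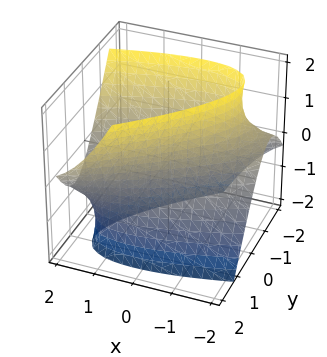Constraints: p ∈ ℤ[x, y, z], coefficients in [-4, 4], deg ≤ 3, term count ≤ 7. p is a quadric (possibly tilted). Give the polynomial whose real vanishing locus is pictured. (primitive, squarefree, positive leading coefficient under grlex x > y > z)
deg p = 2. No degree-1 surface has this shape.
Observable constraints: the y-axis gridline crossings are at y ∈ {-1, 1}; the surface avoids every integer z-axis point in the box.
Putting this together gives p.

x^2 - 3*x*y - 2*x*z + 3*y^2 - z^2 - 3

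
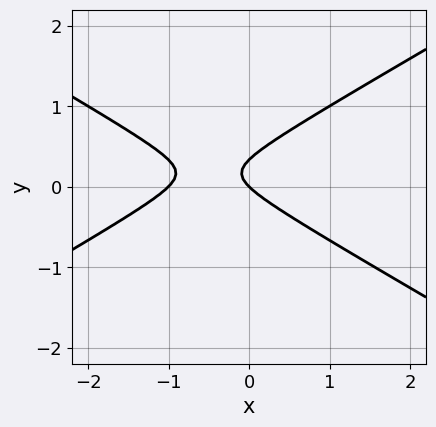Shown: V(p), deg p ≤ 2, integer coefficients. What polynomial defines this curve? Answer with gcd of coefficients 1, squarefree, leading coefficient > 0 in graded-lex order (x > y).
x^2 - 3*y^2 + x + y

Degree: a generic line meets the curve in up to 2 points, so deg p = 2.
From the visible intercepts: it meets the y-axis at y = 0 (among the integer gridlines); among the integer gridlines, it crosses the x-axis at x ∈ {-1, 0}.
Solving for integer coefficients yields p as stated.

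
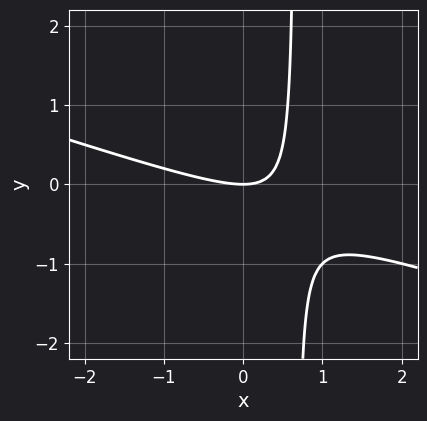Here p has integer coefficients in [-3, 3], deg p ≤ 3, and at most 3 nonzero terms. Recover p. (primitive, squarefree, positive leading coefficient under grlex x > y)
(a) The degree is 2 — a generic line meets the curve in up to 2 points.
(b) Checking where it meets the axes: it meets the x-axis at x = 0 (among the integer gridlines); one y-axis crossing is at y = 0.
(c) Assembling these constraints gives the stated polynomial.

x^2 + 3*x*y - 2*y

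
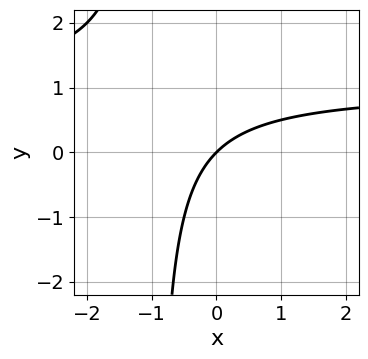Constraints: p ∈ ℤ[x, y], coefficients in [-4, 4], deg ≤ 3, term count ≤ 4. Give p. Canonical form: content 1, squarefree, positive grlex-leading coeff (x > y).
x*y - x + y

First, degree: no degree-1 curve has this shape, so deg p = 2.
Then, checking where it meets the axes: it meets the y-axis at y = 0 (among the integer gridlines); one x-axis crossing is at x = 0.
Finally, matching integer coefficients to the picture gives p.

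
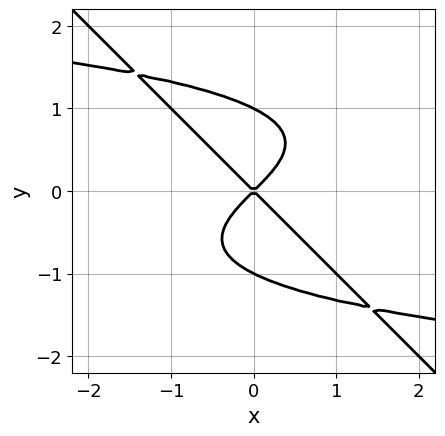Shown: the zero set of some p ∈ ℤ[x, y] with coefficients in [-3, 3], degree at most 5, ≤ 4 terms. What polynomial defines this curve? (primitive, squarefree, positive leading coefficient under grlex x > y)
First, the degree is 4 — the shape is more complex than any degree-3 curve.
Next, reading off the gridlines: one x-axis crossing is at x = 0; among the integer gridlines, it crosses the y-axis at y ∈ {-1, 0, 1}.
Finally, solving for integer coefficients yields p as stated.

x*y^3 + y^4 + x^2 - y^2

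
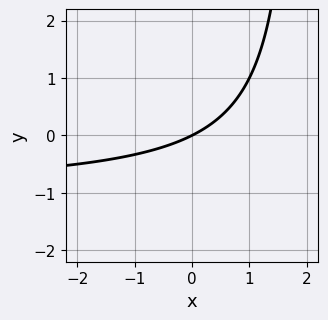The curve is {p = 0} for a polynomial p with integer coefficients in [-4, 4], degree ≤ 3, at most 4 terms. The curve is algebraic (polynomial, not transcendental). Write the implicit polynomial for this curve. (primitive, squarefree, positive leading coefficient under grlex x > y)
x*y + x - 2*y

First, degree: no degree-1 curve has this shape, so deg p = 2.
Then, observable constraints: one y-axis crossing is at y = 0; one x-axis crossing is at x = 0.
Finally, putting this together gives p.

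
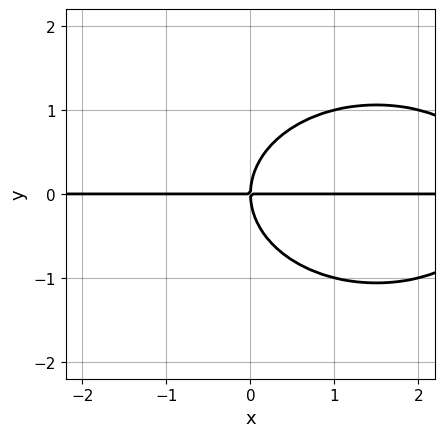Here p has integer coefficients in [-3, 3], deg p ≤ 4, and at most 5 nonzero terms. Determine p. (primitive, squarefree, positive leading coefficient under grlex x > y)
x^2*y + 2*y^3 - 3*x*y

The degree is 3 — a generic line meets the curve in up to 3 points.
Against the integer gridlines: the visible x-axis segment lies entirely on the curve; it meets the y-axis at y = 0 (among the integer gridlines).
The integer polynomial consistent with all of this is the stated p.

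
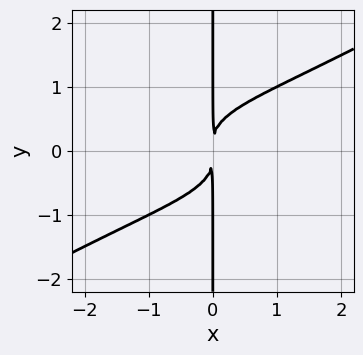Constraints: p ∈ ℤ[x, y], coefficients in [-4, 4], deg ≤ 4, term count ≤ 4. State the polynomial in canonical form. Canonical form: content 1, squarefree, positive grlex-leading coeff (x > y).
x^3*y - 3*x*y^3 + 2*x^2

Degree: the shape is more complex than any degree-3 curve, so deg p = 4.
From the axis intercepts and sections: every point of the y-axis in the box is on the curve.
These observations pin down the coefficients.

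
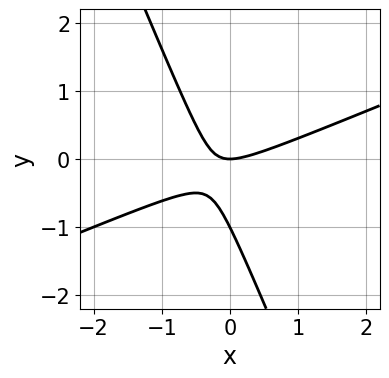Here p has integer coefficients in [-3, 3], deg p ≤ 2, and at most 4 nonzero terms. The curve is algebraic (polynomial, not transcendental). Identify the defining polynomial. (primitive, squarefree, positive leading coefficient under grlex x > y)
First, degree: the shape is more complex than any degree-1 curve, so deg p = 2.
Next, from the axis intercepts and sections: one x-axis crossing is at x = 0; the y-axis gridline crossings are at y ∈ {-1, 0}.
Finally, putting this together gives p.

x^2 - 2*x*y - y^2 - y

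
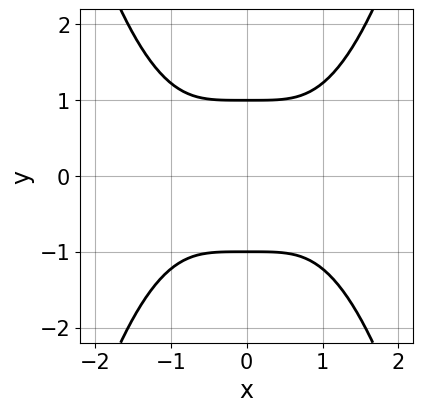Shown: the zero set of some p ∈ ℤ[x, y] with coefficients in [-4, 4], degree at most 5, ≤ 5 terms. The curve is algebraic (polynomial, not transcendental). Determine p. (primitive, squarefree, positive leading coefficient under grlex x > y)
x^4 - 2*y^2 + 2

deg p = 4. No degree-3 curve has this shape.
Symmetries: it's symmetric under x → −x, forcing even powers of x; it's symmetric under y → −y, forcing even powers of y.
From the axis intercepts and sections: the curve avoids every integer x-axis point in the box; among the integer gridlines, it crosses the y-axis at y ∈ {-1, 1}.
Putting this together gives p.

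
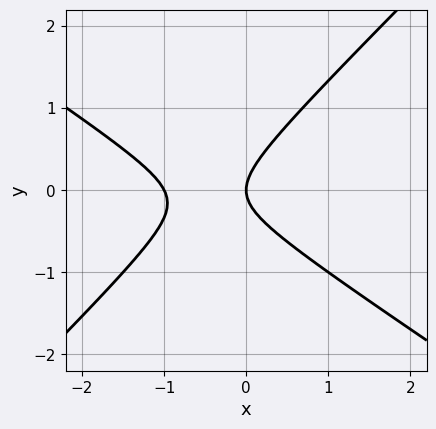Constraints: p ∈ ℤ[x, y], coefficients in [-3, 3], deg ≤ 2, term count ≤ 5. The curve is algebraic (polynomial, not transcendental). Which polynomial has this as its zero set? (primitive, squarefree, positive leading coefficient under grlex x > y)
First, the degree is 2 — no degree-1 curve has this shape.
Next, from the axis intercepts and sections: one y-axis crossing is at y = 0; the x-axis gridline crossings are at x ∈ {-1, 0}.
Finally, together with the visible shape, these determine p as stated.

2*x^2 + x*y - 3*y^2 + 2*x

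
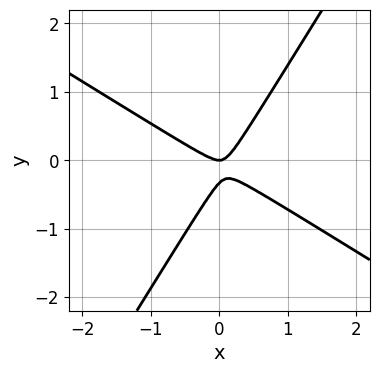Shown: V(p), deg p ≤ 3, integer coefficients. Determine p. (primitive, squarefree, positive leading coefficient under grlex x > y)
3*x^2 + 3*x*y - 3*y^2 - y

First, degree: the shape is more complex than any degree-1 curve, so deg p = 2.
Then, checking where it meets the axes: one x-axis crossing is at x = 0; it crosses the y-axis at the gridline y = 0.
Finally, the integer polynomial consistent with all of this is the stated p.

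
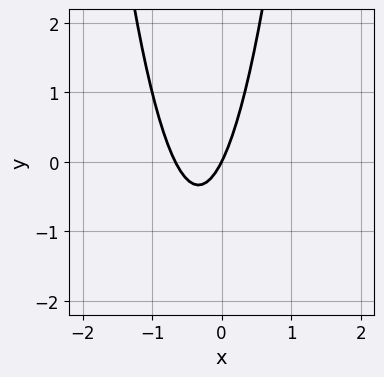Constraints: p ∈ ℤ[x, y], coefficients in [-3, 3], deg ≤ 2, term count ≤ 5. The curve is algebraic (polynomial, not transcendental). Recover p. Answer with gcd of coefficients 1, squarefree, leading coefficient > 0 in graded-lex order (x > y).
(a) deg p = 2. No degree-1 curve has this shape.
(b) Against the integer gridlines: it crosses the y-axis at the gridline y = 0; one x-axis crossing is at x = 0.
(c) Putting this together gives p.

3*x^2 + 2*x - y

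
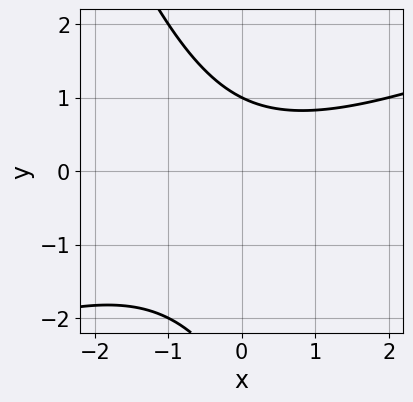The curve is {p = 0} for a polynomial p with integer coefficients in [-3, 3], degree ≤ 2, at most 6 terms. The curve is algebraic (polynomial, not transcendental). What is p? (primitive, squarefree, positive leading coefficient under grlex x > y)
x^2 - 2*x*y - y^2 - 2*y + 3

The degree is 2 — the shape is more complex than any degree-1 curve.
Against the integer gridlines: one y-axis crossing is at y = 1; the curve avoids every integer x-axis point in the box.
These observations pin down the coefficients.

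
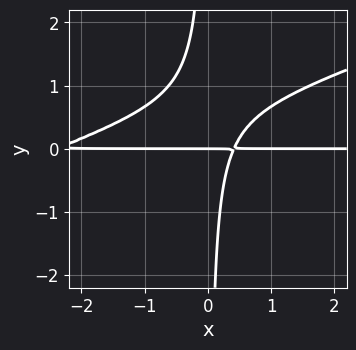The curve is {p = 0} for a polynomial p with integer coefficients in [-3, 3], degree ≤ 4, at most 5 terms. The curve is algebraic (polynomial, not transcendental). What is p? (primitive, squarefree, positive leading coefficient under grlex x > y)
(a) The degree is 3 — a generic line meets the curve in up to 3 points.
(b) From the visible intercepts: it meets the y-axis at y = 0 (among the integer gridlines); the visible x-axis segment lies entirely on the curve.
(c) Putting this together gives p.

x^2*y - 3*x*y^2 + 2*x*y - y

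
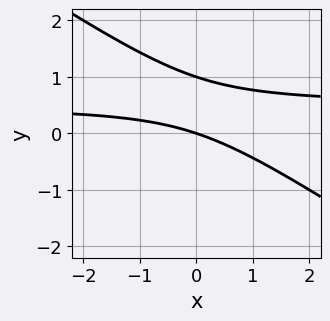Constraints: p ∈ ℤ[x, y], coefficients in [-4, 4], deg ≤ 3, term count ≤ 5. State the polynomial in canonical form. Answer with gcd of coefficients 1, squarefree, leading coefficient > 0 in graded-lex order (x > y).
1. The degree is 2 — no degree-1 curve has this shape.
2. From the visible intercepts: it meets the x-axis at x = 0 (among the integer gridlines); among the integer gridlines, it crosses the y-axis at y ∈ {0, 1}.
3. Putting this together gives p.

2*x*y + 3*y^2 - x - 3*y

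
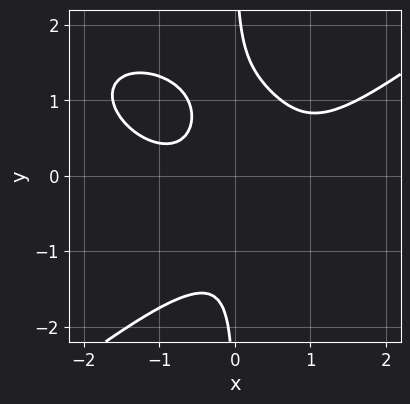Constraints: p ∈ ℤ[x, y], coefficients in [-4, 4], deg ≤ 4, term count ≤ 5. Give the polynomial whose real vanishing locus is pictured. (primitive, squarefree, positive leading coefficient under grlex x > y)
Degree: no degree-3 curve has this shape, so deg p = 4.
Against the integer gridlines: the curve avoids every integer x-axis point in the box; no y-intercept at any integer in the box.
Together with the visible shape, these determine p as stated.

x^4 - 2*x*y^3 - 3*x^2*y + 2*x*y + 1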